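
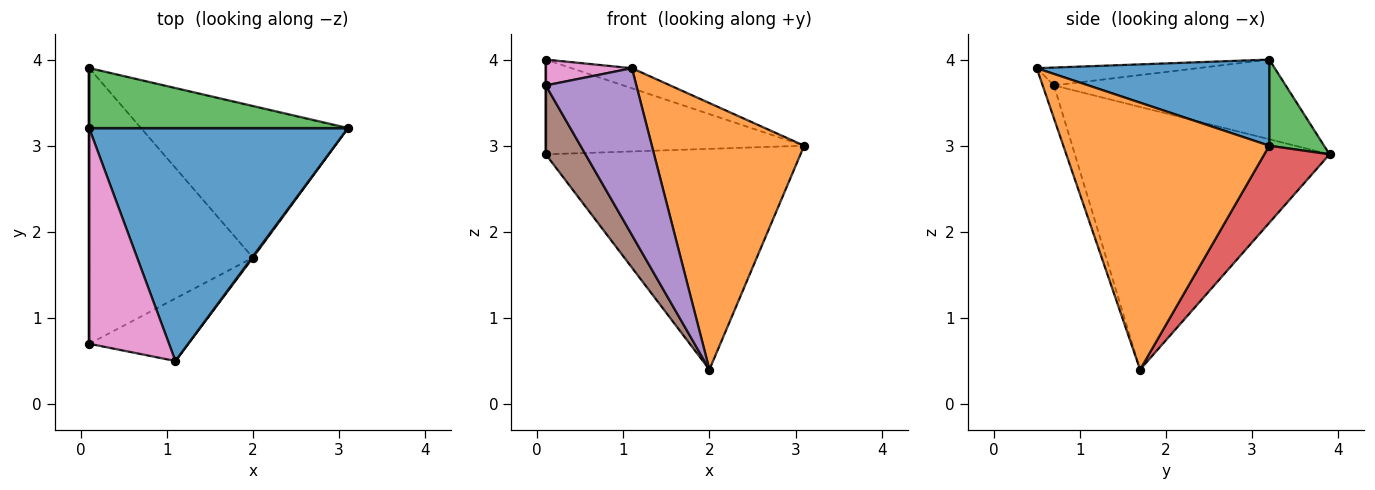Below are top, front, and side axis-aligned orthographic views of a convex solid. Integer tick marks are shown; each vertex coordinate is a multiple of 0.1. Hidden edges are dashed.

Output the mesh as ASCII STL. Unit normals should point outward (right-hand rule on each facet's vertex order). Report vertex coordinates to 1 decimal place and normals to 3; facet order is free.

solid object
 facet normal 0.315 0.082 0.946
  outer loop
   vertex 1.1 0.5 3.9
   vertex 3.1 3.2 3.0
   vertex 0.1 3.2 4.0
  endloop
 endfacet
 facet normal 0.804 -0.595 0.003
  outer loop
   vertex 2.0 1.7 0.4
   vertex 3.1 3.2 3.0
   vertex 1.1 0.5 3.9
  endloop
 endfacet
 facet normal 0.176 0.830 0.528
  outer loop
   vertex 0.1 3.9 2.9
   vertex 0.1 3.2 4.0
   vertex 3.1 3.2 3.0
  endloop
 endfacet
 facet normal 0.207 0.807 -0.553
  outer loop
   vertex 0.1 3.9 2.9
   vertex 3.1 3.2 3.0
   vertex 2.0 1.7 0.4
  endloop
 endfacet
 facet normal -0.116 -0.930 -0.349
  outer loop
   vertex 0.1 0.7 3.7
   vertex 2.0 1.7 0.4
   vertex 1.1 0.5 3.9
  endloop
 endfacet
 facet normal -0.841 -0.131 -0.524
  outer loop
   vertex 0.1 0.7 3.7
   vertex 0.1 3.9 2.9
   vertex 2.0 1.7 0.4
  endloop
 endfacet
 facet normal -0.217 -0.116 0.969
  outer loop
   vertex 0.1 0.7 3.7
   vertex 1.1 0.5 3.9
   vertex 0.1 3.2 4.0
  endloop
 endfacet
 facet normal -1.000 0.000 0.000
  outer loop
   vertex 0.1 0.7 3.7
   vertex 0.1 3.2 4.0
   vertex 0.1 3.9 2.9
  endloop
 endfacet
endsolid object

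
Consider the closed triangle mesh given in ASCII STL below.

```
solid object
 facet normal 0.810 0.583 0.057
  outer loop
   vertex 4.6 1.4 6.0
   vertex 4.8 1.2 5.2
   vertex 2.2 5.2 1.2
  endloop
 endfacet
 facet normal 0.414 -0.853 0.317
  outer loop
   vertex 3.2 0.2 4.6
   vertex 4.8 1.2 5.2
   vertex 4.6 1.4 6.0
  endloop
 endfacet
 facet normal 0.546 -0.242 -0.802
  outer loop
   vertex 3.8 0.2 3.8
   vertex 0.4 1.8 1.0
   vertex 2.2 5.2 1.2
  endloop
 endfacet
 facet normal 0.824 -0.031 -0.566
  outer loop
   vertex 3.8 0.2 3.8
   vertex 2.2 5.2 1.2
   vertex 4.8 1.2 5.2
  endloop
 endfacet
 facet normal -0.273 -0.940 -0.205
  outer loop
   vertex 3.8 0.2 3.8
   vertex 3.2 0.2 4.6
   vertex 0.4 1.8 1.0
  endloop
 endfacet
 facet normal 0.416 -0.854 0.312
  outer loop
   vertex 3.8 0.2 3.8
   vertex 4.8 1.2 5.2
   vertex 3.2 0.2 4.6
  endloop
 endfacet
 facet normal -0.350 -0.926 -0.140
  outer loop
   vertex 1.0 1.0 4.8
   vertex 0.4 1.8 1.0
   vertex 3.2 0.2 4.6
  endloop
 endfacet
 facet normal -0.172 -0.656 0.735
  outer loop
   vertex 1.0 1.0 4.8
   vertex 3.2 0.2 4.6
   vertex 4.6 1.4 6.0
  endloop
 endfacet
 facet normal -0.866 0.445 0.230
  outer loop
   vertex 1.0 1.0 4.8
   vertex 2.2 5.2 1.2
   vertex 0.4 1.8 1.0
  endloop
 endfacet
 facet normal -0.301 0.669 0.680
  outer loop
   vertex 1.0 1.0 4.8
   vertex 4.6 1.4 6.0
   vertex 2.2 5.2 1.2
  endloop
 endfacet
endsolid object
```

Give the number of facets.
10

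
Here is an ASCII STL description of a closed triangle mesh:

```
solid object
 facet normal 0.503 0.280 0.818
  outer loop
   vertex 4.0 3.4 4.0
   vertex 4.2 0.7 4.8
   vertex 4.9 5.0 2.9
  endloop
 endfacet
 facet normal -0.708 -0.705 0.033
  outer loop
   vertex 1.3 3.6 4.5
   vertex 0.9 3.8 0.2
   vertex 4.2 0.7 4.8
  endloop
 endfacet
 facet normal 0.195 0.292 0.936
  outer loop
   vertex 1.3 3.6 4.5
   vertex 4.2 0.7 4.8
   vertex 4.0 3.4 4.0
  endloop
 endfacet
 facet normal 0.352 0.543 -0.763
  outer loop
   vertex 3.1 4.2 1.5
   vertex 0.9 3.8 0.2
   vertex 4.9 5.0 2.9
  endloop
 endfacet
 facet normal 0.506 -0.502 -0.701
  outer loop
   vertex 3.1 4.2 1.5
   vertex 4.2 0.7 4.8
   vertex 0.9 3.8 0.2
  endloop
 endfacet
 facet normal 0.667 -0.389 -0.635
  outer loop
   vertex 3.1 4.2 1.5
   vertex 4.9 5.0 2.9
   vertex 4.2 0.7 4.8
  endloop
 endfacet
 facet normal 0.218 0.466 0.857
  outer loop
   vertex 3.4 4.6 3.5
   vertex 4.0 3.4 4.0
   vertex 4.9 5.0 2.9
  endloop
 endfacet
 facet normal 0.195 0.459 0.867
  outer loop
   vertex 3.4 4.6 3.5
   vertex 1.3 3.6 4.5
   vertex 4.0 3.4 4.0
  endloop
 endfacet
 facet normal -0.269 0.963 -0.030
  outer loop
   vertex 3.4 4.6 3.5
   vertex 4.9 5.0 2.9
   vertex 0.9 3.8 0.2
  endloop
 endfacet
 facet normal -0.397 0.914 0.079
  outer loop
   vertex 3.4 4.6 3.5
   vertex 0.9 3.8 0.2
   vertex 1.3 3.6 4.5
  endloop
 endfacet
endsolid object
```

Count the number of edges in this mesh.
15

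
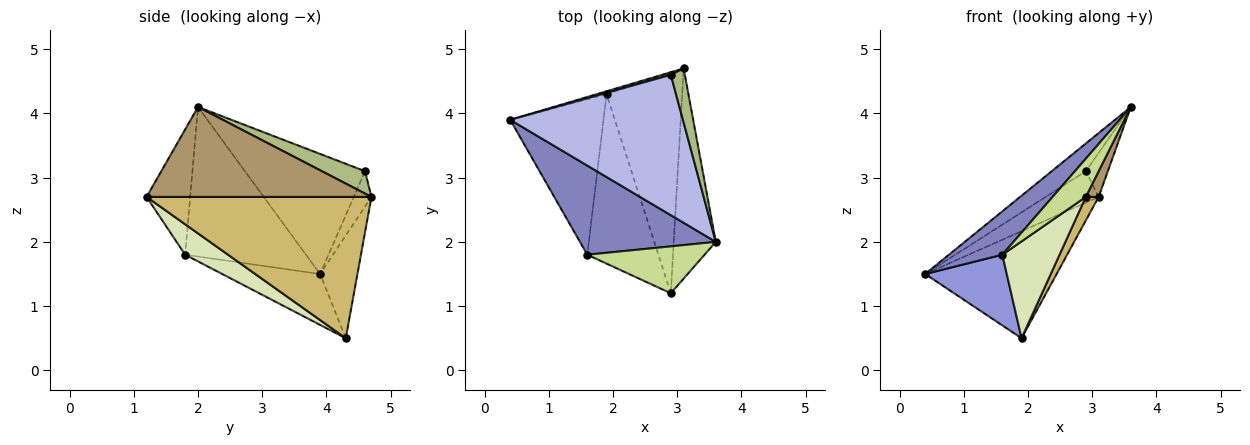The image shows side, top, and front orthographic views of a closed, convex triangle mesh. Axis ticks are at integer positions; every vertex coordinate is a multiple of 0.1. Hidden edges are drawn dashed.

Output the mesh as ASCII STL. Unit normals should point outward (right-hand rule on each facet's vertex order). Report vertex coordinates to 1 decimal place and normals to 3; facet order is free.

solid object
 facet normal -0.274 0.962 -0.026
  outer loop
   vertex 1.9 4.3 0.5
   vertex 0.4 3.9 1.5
   vertex 3.1 4.7 2.7
  endloop
 endfacet
 facet normal -0.704 -0.311 0.639
  outer loop
   vertex 1.6 1.8 1.8
   vertex 3.6 2.0 4.1
   vertex 0.4 3.9 1.5
  endloop
 endfacet
 facet normal -0.445 -0.371 -0.815
  outer loop
   vertex 1.6 1.8 1.8
   vertex 0.4 3.9 1.5
   vertex 1.9 4.3 0.5
  endloop
 endfacet
 facet normal -0.564 0.160 0.810
  outer loop
   vertex 2.9 4.6 3.1
   vertex 0.4 3.9 1.5
   vertex 3.6 2.0 4.1
  endloop
 endfacet
 facet normal -0.315 0.946 0.079
  outer loop
   vertex 2.9 4.6 3.1
   vertex 3.1 4.7 2.7
   vertex 0.4 3.9 1.5
  endloop
 endfacet
 facet normal 0.777 0.397 0.488
  outer loop
   vertex 2.9 4.6 3.1
   vertex 3.6 2.0 4.1
   vertex 3.1 4.7 2.7
  endloop
 endfacet
 facet normal -0.638 -0.487 0.597
  outer loop
   vertex 2.9 1.2 2.7
   vertex 3.6 2.0 4.1
   vertex 1.6 1.8 1.8
  endloop
 endfacet
 facet normal 0.349 -0.465 -0.814
  outer loop
   vertex 2.9 1.2 2.7
   vertex 1.6 1.8 1.8
   vertex 1.9 4.3 0.5
  endloop
 endfacet
 facet normal 0.905 -0.052 -0.423
  outer loop
   vertex 2.9 1.2 2.7
   vertex 3.1 4.7 2.7
   vertex 3.6 2.0 4.1
  endloop
 endfacet
 facet normal 0.881 -0.050 -0.471
  outer loop
   vertex 2.9 1.2 2.7
   vertex 1.9 4.3 0.5
   vertex 3.1 4.7 2.7
  endloop
 endfacet
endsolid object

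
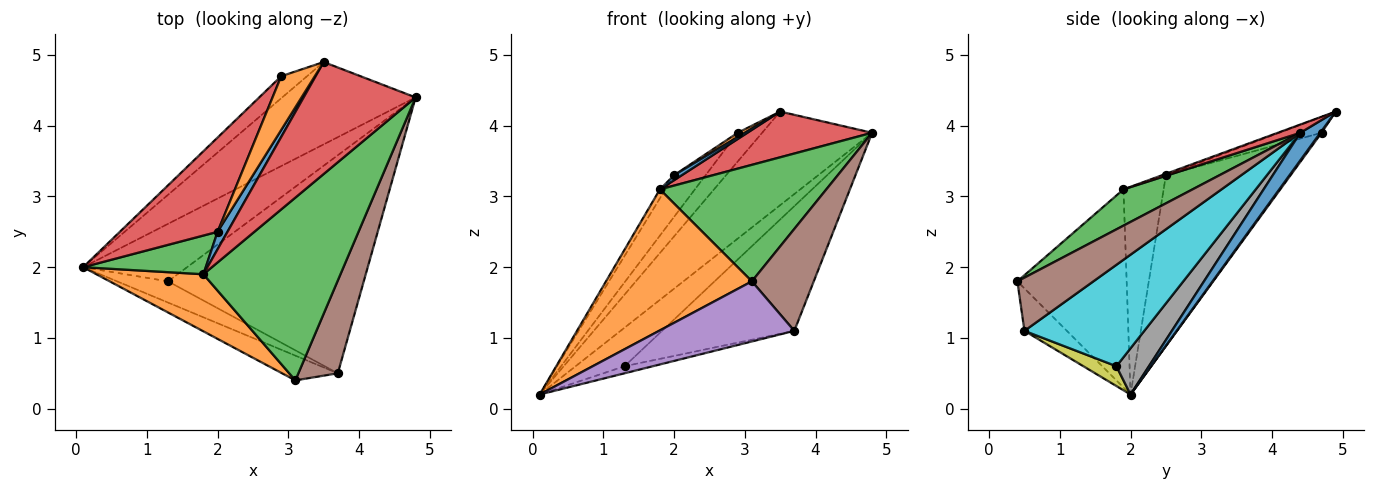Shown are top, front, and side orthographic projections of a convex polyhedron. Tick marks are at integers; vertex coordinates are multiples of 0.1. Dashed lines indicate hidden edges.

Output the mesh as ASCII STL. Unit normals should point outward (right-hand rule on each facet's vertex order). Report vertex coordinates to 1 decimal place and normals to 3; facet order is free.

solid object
 facet normal 0.135 0.744 -0.654
  outer loop
   vertex 3.5 4.9 4.2
   vertex 4.8 4.4 3.9
   vertex 0.1 2.0 0.2
  endloop
 endfacet
 facet normal -0.570 -0.761 0.308
  outer loop
   vertex 1.8 1.9 3.1
   vertex 0.1 2.0 0.2
   vertex 3.1 0.4 1.8
  endloop
 endfacet
 facet normal 0.218 -0.525 0.823
  outer loop
   vertex 1.8 1.9 3.1
   vertex 3.1 0.4 1.8
   vertex 4.8 4.4 3.9
  endloop
 endfacet
 facet normal 0.068 -0.377 0.924
  outer loop
   vertex 1.8 1.9 3.1
   vertex 4.8 4.4 3.9
   vertex 3.5 4.9 4.2
  endloop
 endfacet
 facet normal -0.279 -0.888 -0.366
  outer loop
   vertex 3.7 0.5 1.1
   vertex 3.1 0.4 1.8
   vertex 0.1 2.0 0.2
  endloop
 endfacet
 facet normal 0.672 -0.547 0.498
  outer loop
   vertex 3.7 0.5 1.1
   vertex 4.8 4.4 3.9
   vertex 3.1 0.4 1.8
  endloop
 endfacet
 facet normal 0.040 0.792 -0.609
  outer loop
   vertex 2.9 4.7 3.9
   vertex 3.5 4.9 4.2
   vertex 0.1 2.0 0.2
  endloop
 endfacet
 facet normal 0.347 0.522 -0.779
  outer loop
   vertex 1.3 1.8 0.6
   vertex 0.1 2.0 0.2
   vertex 4.8 4.4 3.9
  endloop
 endfacet
 facet normal 0.346 0.297 -0.890
  outer loop
   vertex 1.3 1.8 0.6
   vertex 3.7 0.5 1.1
   vertex 0.1 2.0 0.2
  endloop
 endfacet
 facet normal 0.410 0.453 -0.792
  outer loop
   vertex 1.3 1.8 0.6
   vertex 4.8 4.4 3.9
   vertex 3.7 0.5 1.1
  endloop
 endfacet
 facet normal -0.136 -0.272 0.953
  outer loop
   vertex 2.0 2.5 3.3
   vertex 1.8 1.9 3.1
   vertex 3.5 4.9 4.2
  endloop
 endfacet
 facet normal -0.427 -0.071 0.901
  outer loop
   vertex 2.0 2.5 3.3
   vertex 3.5 4.9 4.2
   vertex 2.9 4.7 3.9
  endloop
 endfacet
 facet normal -0.855 0.117 0.505
  outer loop
   vertex 2.0 2.5 3.3
   vertex 0.1 2.0 0.2
   vertex 1.8 1.9 3.1
  endloop
 endfacet
 facet normal -0.848 0.215 0.485
  outer loop
   vertex 2.0 2.5 3.3
   vertex 2.9 4.7 3.9
   vertex 0.1 2.0 0.2
  endloop
 endfacet
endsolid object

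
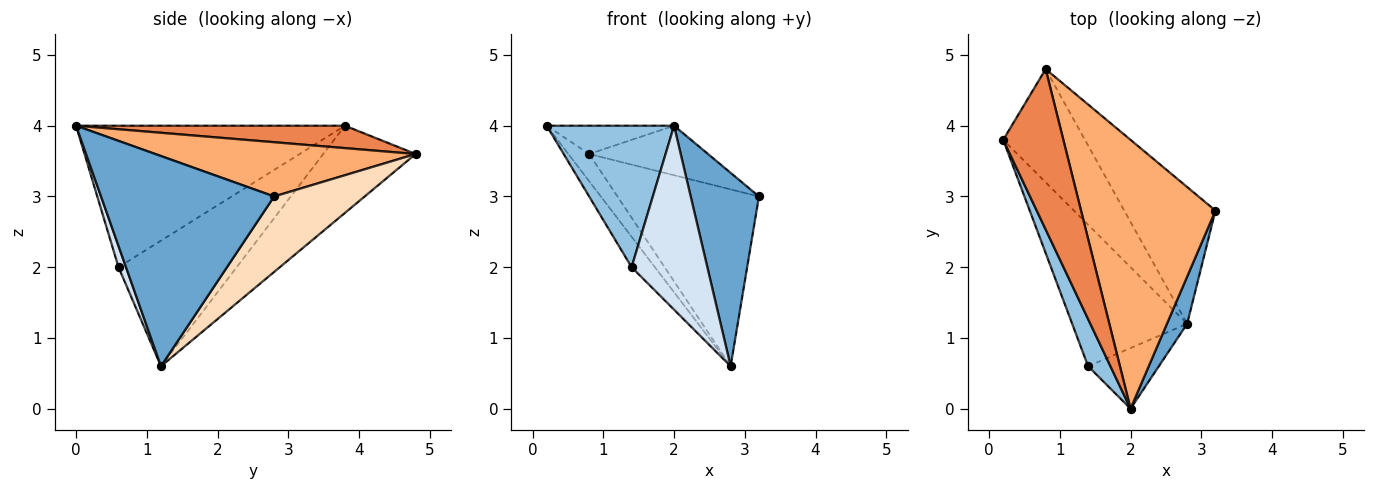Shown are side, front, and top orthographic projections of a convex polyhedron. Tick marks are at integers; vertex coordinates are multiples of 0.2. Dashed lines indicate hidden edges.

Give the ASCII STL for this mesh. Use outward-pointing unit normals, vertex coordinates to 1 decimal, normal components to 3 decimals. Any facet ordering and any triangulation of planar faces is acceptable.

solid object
 facet normal 0.927 -0.365 0.089
  outer loop
   vertex 2.8 1.2 0.6
   vertex 3.2 2.8 3.0
   vertex 2.0 0.0 4.0
  endloop
 endfacet
 facet normal -0.895 -0.424 0.141
  outer loop
   vertex 1.4 0.6 2.0
   vertex 2.0 0.0 4.0
   vertex 0.2 3.8 4.0
  endloop
 endfacet
 facet normal -0.730 0.144 -0.668
  outer loop
   vertex 1.4 0.6 2.0
   vertex 0.2 3.8 4.0
   vertex 2.8 1.2 0.6
  endloop
 endfacet
 facet normal 0.094 -0.946 -0.312
  outer loop
   vertex 1.4 0.6 2.0
   vertex 2.8 1.2 0.6
   vertex 2.0 0.0 4.0
  endloop
 endfacet
 facet normal 0.344 0.163 0.925
  outer loop
   vertex 0.8 4.8 3.6
   vertex 0.2 3.8 4.0
   vertex 2.0 0.0 4.0
  endloop
 endfacet
 facet normal 0.369 0.168 0.914
  outer loop
   vertex 0.8 4.8 3.6
   vertex 2.0 0.0 4.0
   vertex 3.2 2.8 3.0
  endloop
 endfacet
 facet normal -0.720 0.162 -0.675
  outer loop
   vertex 0.8 4.8 3.6
   vertex 2.8 1.2 0.6
   vertex 0.2 3.8 4.0
  endloop
 endfacet
 facet normal 0.452 0.706 -0.546
  outer loop
   vertex 0.8 4.8 3.6
   vertex 3.2 2.8 3.0
   vertex 2.8 1.2 0.6
  endloop
 endfacet
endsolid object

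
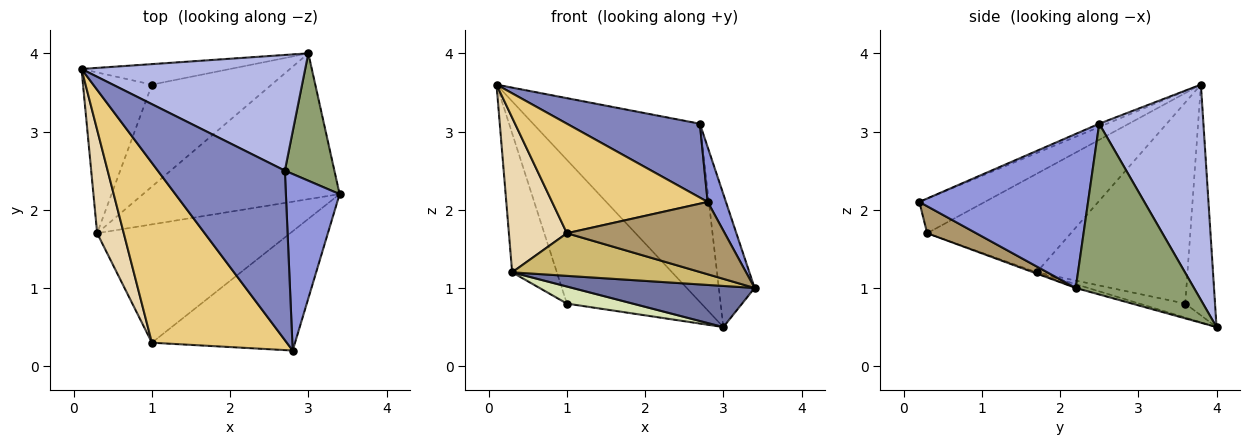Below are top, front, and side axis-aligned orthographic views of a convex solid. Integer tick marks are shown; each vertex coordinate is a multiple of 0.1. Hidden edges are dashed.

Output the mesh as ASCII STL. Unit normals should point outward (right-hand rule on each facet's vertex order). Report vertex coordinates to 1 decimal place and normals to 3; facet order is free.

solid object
 facet normal -0.018 -0.271 -0.962
  outer loop
   vertex 0.3 1.7 1.2
   vertex 3.0 4.0 0.5
   vertex 3.4 2.2 1.0
  endloop
 endfacet
 facet normal -0.023 -0.399 0.916
  outer loop
   vertex 2.7 2.5 3.1
   vertex 0.1 3.8 3.6
   vertex 2.8 0.2 2.1
  endloop
 endfacet
 facet normal 0.939 -0.102 0.328
  outer loop
   vertex 2.7 2.5 3.1
   vertex 2.8 0.2 2.1
   vertex 3.4 2.2 1.0
  endloop
 endfacet
 facet normal 0.464 0.743 0.482
  outer loop
   vertex 2.7 2.5 3.1
   vertex 3.0 4.0 0.5
   vertex 0.1 3.8 3.6
  endloop
 endfacet
 facet normal 0.922 0.279 0.268
  outer loop
   vertex 2.7 2.5 3.1
   vertex 3.4 2.2 1.0
   vertex 3.0 4.0 0.5
  endloop
 endfacet
 facet normal -0.214 0.967 -0.138
  outer loop
   vertex 1.0 3.6 0.8
   vertex 0.1 3.8 3.6
   vertex 3.0 4.0 0.5
  endloop
 endfacet
 facet normal -0.911 0.270 -0.312
  outer loop
   vertex 1.0 3.6 0.8
   vertex 0.3 1.7 1.2
   vertex 0.1 3.8 3.6
  endloop
 endfacet
 facet normal -0.114 -0.164 -0.980
  outer loop
   vertex 1.0 3.6 0.8
   vertex 3.0 4.0 0.5
   vertex 0.3 1.7 1.2
  endloop
 endfacet
 facet normal 0.159 -0.512 -0.844
  outer loop
   vertex 1.0 0.3 1.7
   vertex 3.4 2.2 1.0
   vertex 2.8 0.2 2.1
  endloop
 endfacet
 facet normal -0.006 -0.339 -0.941
  outer loop
   vertex 1.0 0.3 1.7
   vertex 0.3 1.7 1.2
   vertex 3.4 2.2 1.0
  endloop
 endfacet
 facet normal -0.214 -0.508 0.834
  outer loop
   vertex 1.0 0.3 1.7
   vertex 2.8 0.2 2.1
   vertex 0.1 3.8 3.6
  endloop
 endfacet
 facet normal -0.900 -0.363 0.243
  outer loop
   vertex 1.0 0.3 1.7
   vertex 0.1 3.8 3.6
   vertex 0.3 1.7 1.2
  endloop
 endfacet
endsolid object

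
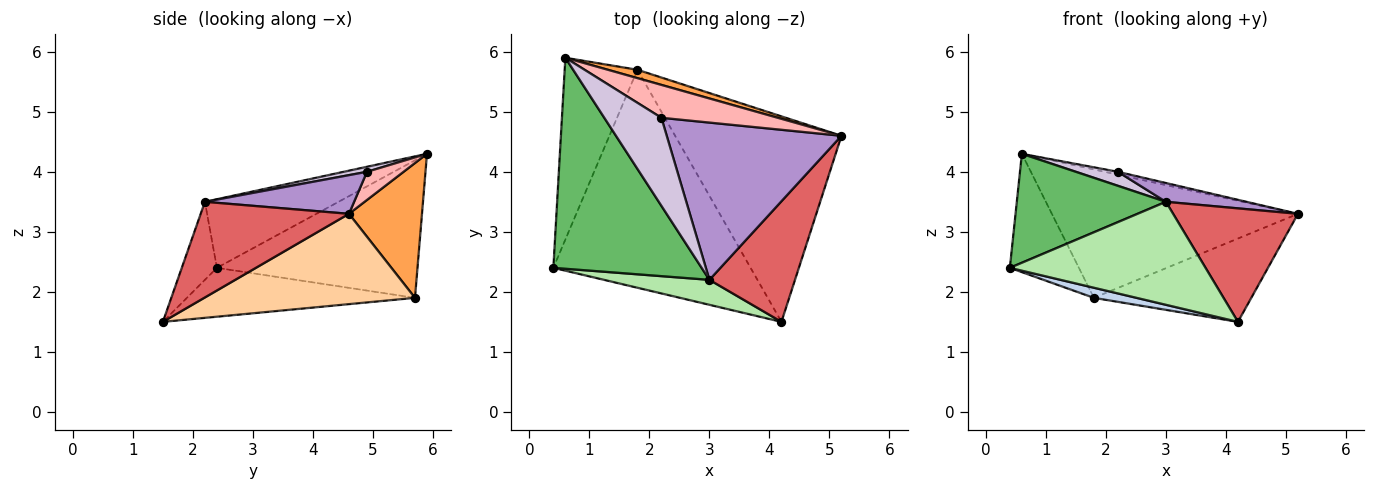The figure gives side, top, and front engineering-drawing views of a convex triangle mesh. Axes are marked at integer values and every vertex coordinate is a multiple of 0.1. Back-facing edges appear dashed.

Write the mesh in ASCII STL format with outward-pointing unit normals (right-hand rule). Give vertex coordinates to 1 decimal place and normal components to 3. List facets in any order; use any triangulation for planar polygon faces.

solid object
 facet normal -0.846 0.291 -0.447
  outer loop
   vertex 1.8 5.7 1.9
   vertex 0.4 2.4 2.4
   vertex 0.6 5.9 4.3
  endloop
 endfacet
 facet normal -0.240 -0.045 -0.970
  outer loop
   vertex 1.8 5.7 1.9
   vertex 4.2 1.5 1.5
   vertex 0.4 2.4 2.4
  endloop
 endfacet
 facet normal 0.284 0.957 0.062
  outer loop
   vertex 1.8 5.7 1.9
   vertex 0.6 5.9 4.3
   vertex 5.2 4.6 3.3
  endloop
 endfacet
 facet normal 0.449 0.336 -0.828
  outer loop
   vertex 1.8 5.7 1.9
   vertex 5.2 4.6 3.3
   vertex 4.2 1.5 1.5
  endloop
 endfacet
 facet normal -0.380 -0.424 0.822
  outer loop
   vertex 3.0 2.2 3.5
   vertex 0.6 5.9 4.3
   vertex 0.4 2.4 2.4
  endloop
 endfacet
 facet normal -0.172 -0.957 0.232
  outer loop
   vertex 3.0 2.2 3.5
   vertex 0.4 2.4 2.4
   vertex 4.2 1.5 1.5
  endloop
 endfacet
 facet normal 0.631 -0.532 0.565
  outer loop
   vertex 3.0 2.2 3.5
   vertex 4.2 1.5 1.5
   vertex 5.2 4.6 3.3
  endloop
 endfacet
 facet normal 0.234 0.085 0.968
  outer loop
   vertex 2.2 4.9 4.0
   vertex 5.2 4.6 3.3
   vertex 0.6 5.9 4.3
  endloop
 endfacet
 facet normal 0.215 -0.116 0.970
  outer loop
   vertex 2.2 4.9 4.0
   vertex 3.0 2.2 3.5
   vertex 5.2 4.6 3.3
  endloop
 endfacet
 facet normal 0.087 -0.157 0.984
  outer loop
   vertex 2.2 4.9 4.0
   vertex 0.6 5.9 4.3
   vertex 3.0 2.2 3.5
  endloop
 endfacet
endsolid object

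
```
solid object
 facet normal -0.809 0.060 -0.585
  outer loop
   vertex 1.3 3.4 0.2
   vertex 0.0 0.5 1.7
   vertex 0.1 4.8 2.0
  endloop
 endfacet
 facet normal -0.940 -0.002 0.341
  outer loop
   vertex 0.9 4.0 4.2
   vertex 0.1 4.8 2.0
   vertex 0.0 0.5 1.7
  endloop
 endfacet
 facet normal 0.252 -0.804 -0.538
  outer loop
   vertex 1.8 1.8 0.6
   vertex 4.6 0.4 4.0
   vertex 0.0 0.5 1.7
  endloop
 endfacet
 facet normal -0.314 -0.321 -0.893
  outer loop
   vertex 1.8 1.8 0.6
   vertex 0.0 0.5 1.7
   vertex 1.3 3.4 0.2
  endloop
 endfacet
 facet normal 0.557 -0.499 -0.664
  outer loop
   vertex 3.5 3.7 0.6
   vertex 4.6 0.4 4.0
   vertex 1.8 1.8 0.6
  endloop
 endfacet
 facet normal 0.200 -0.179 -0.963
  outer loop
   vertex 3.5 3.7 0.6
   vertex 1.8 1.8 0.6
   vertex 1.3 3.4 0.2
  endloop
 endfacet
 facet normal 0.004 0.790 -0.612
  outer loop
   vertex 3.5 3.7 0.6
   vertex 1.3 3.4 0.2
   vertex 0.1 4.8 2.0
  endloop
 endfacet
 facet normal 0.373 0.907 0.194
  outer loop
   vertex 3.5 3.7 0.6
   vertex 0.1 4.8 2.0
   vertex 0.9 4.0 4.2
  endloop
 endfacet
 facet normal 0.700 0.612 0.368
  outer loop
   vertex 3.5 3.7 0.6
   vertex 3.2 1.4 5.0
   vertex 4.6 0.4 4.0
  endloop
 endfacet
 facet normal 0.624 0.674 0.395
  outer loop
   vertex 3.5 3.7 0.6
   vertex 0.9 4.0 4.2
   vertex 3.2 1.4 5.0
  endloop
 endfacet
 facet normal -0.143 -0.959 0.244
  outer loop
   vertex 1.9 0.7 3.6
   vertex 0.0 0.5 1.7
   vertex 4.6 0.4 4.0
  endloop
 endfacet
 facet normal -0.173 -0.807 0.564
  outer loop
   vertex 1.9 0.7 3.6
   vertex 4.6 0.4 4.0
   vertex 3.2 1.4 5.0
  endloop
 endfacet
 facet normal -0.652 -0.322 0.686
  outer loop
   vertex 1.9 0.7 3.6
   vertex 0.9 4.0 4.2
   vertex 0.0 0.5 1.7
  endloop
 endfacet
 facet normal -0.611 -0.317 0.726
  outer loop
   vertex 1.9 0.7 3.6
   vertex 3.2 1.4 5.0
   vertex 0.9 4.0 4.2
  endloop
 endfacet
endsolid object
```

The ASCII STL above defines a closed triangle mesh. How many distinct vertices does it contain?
9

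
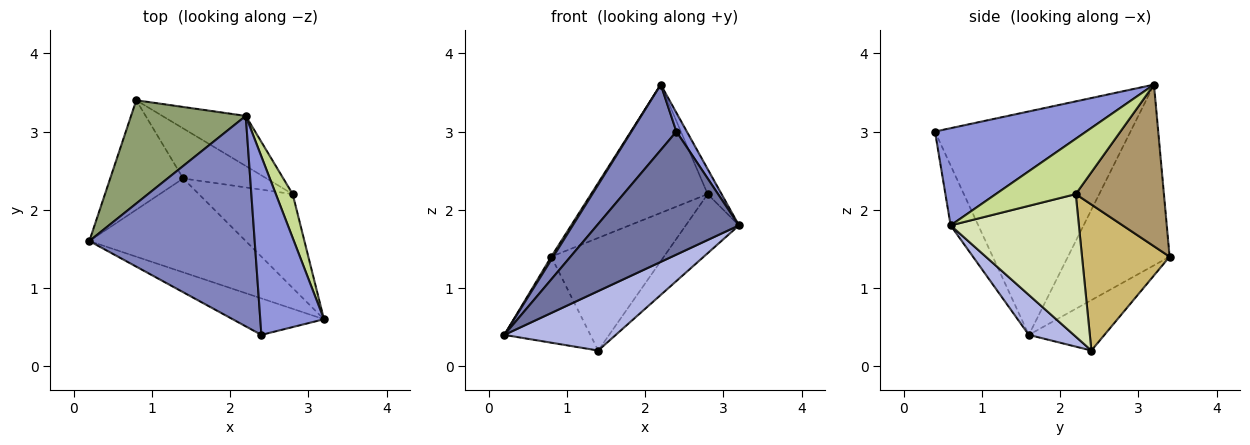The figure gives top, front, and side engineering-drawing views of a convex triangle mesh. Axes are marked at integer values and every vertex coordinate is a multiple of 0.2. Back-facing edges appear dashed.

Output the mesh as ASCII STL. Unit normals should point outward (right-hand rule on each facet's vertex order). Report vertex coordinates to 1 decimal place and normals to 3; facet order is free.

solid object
 facet normal -0.184 -0.942 -0.280
  outer loop
   vertex 2.4 0.4 3.0
   vertex 0.2 1.6 0.4
   vertex 3.2 0.6 1.8
  endloop
 endfacet
 facet normal -0.790 -0.182 0.585
  outer loop
   vertex 2.4 0.4 3.0
   vertex 2.2 3.2 3.6
   vertex 0.2 1.6 0.4
  endloop
 endfacet
 facet normal 0.835 -0.058 0.547
  outer loop
   vertex 2.4 0.4 3.0
   vertex 3.2 0.6 1.8
   vertex 2.2 3.2 3.6
  endloop
 endfacet
 facet normal 0.211 -0.523 -0.826
  outer loop
   vertex 1.4 2.4 0.2
   vertex 3.2 0.6 1.8
   vertex 0.2 1.6 0.4
  endloop
 endfacet
 facet normal -0.844 -0.016 0.536
  outer loop
   vertex 0.8 3.4 1.4
   vertex 0.2 1.6 0.4
   vertex 2.2 3.2 3.6
  endloop
 endfacet
 facet normal -0.477 0.543 -0.691
  outer loop
   vertex 0.8 3.4 1.4
   vertex 1.4 2.4 0.2
   vertex 0.2 1.6 0.4
  endloop
 endfacet
 facet normal 0.944 0.164 0.287
  outer loop
   vertex 2.8 2.2 2.2
   vertex 2.2 3.2 3.6
   vertex 3.2 0.6 1.8
  endloop
 endfacet
 facet normal 0.789 0.327 -0.520
  outer loop
   vertex 2.8 2.2 2.2
   vertex 3.2 0.6 1.8
   vertex 1.4 2.4 0.2
  endloop
 endfacet
 facet normal 0.576 0.762 -0.297
  outer loop
   vertex 2.8 2.2 2.2
   vertex 0.8 3.4 1.4
   vertex 2.2 3.2 3.6
  endloop
 endfacet
 facet normal 0.579 0.745 -0.331
  outer loop
   vertex 2.8 2.2 2.2
   vertex 1.4 2.4 0.2
   vertex 0.8 3.4 1.4
  endloop
 endfacet
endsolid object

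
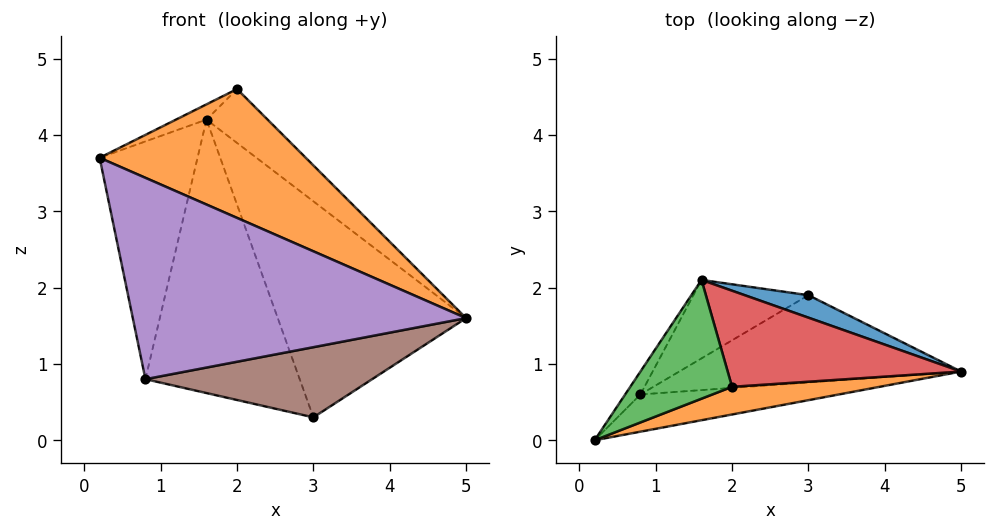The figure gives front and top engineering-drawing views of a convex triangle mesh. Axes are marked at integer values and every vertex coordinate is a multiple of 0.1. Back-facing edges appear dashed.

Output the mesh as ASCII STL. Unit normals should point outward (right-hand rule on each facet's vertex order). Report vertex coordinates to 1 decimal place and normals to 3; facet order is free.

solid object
 facet normal 0.395 0.914 0.095
  outer loop
   vertex 3.0 1.9 0.3
   vertex 1.6 2.1 4.2
   vertex 5.0 0.9 1.6
  endloop
 endfacet
 facet normal 0.265 -0.943 0.202
  outer loop
   vertex 2.0 0.7 4.6
   vertex 0.2 0.0 3.7
   vertex 5.0 0.9 1.6
  endloop
 endfacet
 facet normal -0.479 0.112 0.871
  outer loop
   vertex 2.0 0.7 4.6
   vertex 1.6 2.1 4.2
   vertex 0.2 0.0 3.7
  endloop
 endfacet
 facet normal 0.643 0.375 0.668
  outer loop
   vertex 2.0 0.7 4.6
   vertex 5.0 0.9 1.6
   vertex 1.6 2.1 4.2
  endloop
 endfacet
 facet normal 0.104 -0.978 -0.181
  outer loop
   vertex 0.8 0.6 0.8
   vertex 5.0 0.9 1.6
   vertex 0.2 0.0 3.7
  endloop
 endfacet
 facet normal 0.190 -0.615 -0.765
  outer loop
   vertex 0.8 0.6 0.8
   vertex 3.0 1.9 0.3
   vertex 5.0 0.9 1.6
  endloop
 endfacet
 facet normal -0.825 0.563 -0.054
  outer loop
   vertex 0.8 0.6 0.8
   vertex 0.2 0.0 3.7
   vertex 1.6 2.1 4.2
  endloop
 endfacet
 facet normal -0.533 0.813 -0.233
  outer loop
   vertex 0.8 0.6 0.8
   vertex 1.6 2.1 4.2
   vertex 3.0 1.9 0.3
  endloop
 endfacet
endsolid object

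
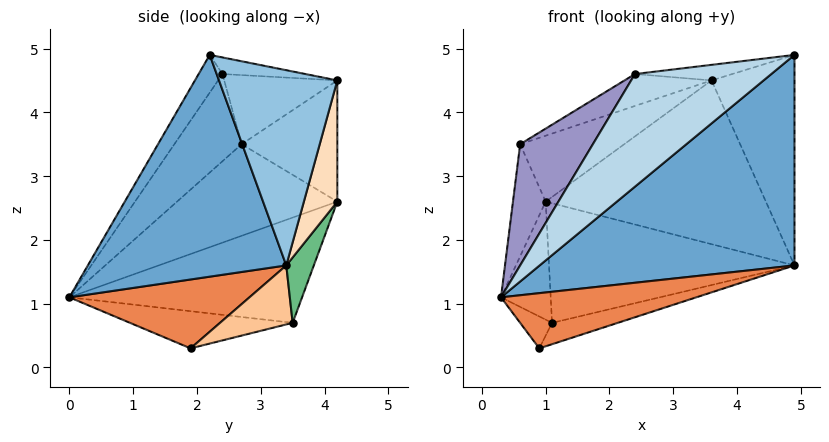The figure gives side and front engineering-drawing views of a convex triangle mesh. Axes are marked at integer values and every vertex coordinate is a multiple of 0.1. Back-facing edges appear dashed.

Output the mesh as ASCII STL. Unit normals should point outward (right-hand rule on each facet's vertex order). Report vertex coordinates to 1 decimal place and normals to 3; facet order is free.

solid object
 facet normal 0.591 -0.758 -0.276
  outer loop
   vertex 4.9 2.2 4.9
   vertex 0.3 0.0 1.1
   vertex 4.9 3.4 1.6
  endloop
 endfacet
 facet normal 0.802 0.562 0.204
  outer loop
   vertex 4.9 2.2 4.9
   vertex 4.9 3.4 1.6
   vertex 3.6 4.2 4.5
  endloop
 endfacet
 facet normal -0.136 -0.777 0.614
  outer loop
   vertex 2.4 2.4 4.6
   vertex 0.3 0.0 1.1
   vertex 4.9 2.2 4.9
  endloop
 endfacet
 facet normal -0.108 0.127 0.986
  outer loop
   vertex 2.4 2.4 4.6
   vertex 4.9 2.2 4.9
   vertex 3.6 4.2 4.5
  endloop
 endfacet
 facet normal 0.426 -0.462 -0.778
  outer loop
   vertex 0.9 1.9 0.3
   vertex 4.9 3.4 1.6
   vertex 0.3 0.0 1.1
  endloop
 endfacet
 facet normal -0.945 0.185 -0.269
  outer loop
   vertex 0.9 1.9 0.3
   vertex 0.3 0.0 1.1
   vertex 1.1 3.5 0.7
  endloop
 endfacet
 facet normal 0.231 0.209 -0.950
  outer loop
   vertex 0.9 1.9 0.3
   vertex 1.1 3.5 0.7
   vertex 4.9 3.4 1.6
  endloop
 endfacet
 facet normal 0.147 0.968 -0.201
  outer loop
   vertex 1.0 4.2 2.6
   vertex 3.6 4.2 4.5
   vertex 4.9 3.4 1.6
  endloop
 endfacet
 facet normal 0.105 0.935 -0.339
  outer loop
   vertex 1.0 4.2 2.6
   vertex 4.9 3.4 1.6
   vertex 1.1 3.5 0.7
  endloop
 endfacet
 facet normal -0.970 0.207 -0.127
  outer loop
   vertex 1.0 4.2 2.6
   vertex 1.1 3.5 0.7
   vertex 0.3 0.0 1.1
  endloop
 endfacet
 facet normal -0.447 0.344 0.826
  outer loop
   vertex 0.6 2.7 3.5
   vertex 2.4 2.4 4.6
   vertex 3.6 4.2 4.5
  endloop
 endfacet
 facet normal -0.497 0.540 0.679
  outer loop
   vertex 0.6 2.7 3.5
   vertex 3.6 4.2 4.5
   vertex 1.0 4.2 2.6
  endloop
 endfacet
 facet normal -0.502 -0.543 0.673
  outer loop
   vertex 0.6 2.7 3.5
   vertex 0.3 0.0 1.1
   vertex 2.4 2.4 4.6
  endloop
 endfacet
 facet normal -0.975 0.199 -0.102
  outer loop
   vertex 0.6 2.7 3.5
   vertex 1.0 4.2 2.6
   vertex 0.3 0.0 1.1
  endloop
 endfacet
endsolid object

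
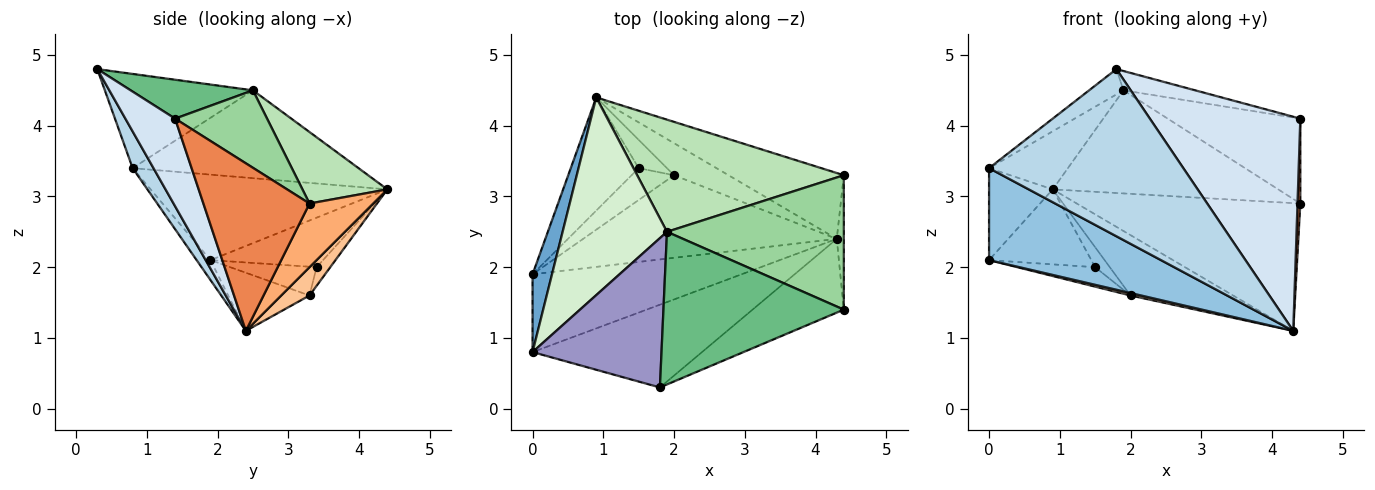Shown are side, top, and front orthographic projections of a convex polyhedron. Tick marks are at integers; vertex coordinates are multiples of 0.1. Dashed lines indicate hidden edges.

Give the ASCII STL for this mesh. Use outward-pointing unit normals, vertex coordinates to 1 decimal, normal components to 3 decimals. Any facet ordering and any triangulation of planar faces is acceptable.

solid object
 facet normal -0.943 0.254 0.215
  outer loop
   vertex 0.0 1.9 2.1
   vertex 0.0 0.8 3.4
   vertex 0.9 4.4 3.1
  endloop
 endfacet
 facet normal -0.061 -0.762 -0.645
  outer loop
   vertex 0.0 1.9 2.1
   vertex 4.3 2.4 1.1
   vertex 0.0 0.8 3.4
  endloop
 endfacet
 facet normal 0.096 -0.892 -0.442
  outer loop
   vertex 1.8 0.3 4.8
   vertex 0.0 0.8 3.4
   vertex 4.3 2.4 1.1
  endloop
 endfacet
 facet normal 0.298 -0.903 -0.311
  outer loop
   vertex 1.8 0.3 4.8
   vertex 4.3 2.4 1.1
   vertex 4.4 1.4 4.1
  endloop
 endfacet
 facet normal 0.999 -0.027 -0.042
  outer loop
   vertex 4.4 3.3 2.9
   vertex 4.4 1.4 4.1
   vertex 4.3 2.4 1.1
  endloop
 endfacet
 facet normal 0.245 0.862 -0.444
  outer loop
   vertex 4.4 3.3 2.9
   vertex 4.3 2.4 1.1
   vertex 0.9 4.4 3.1
  endloop
 endfacet
 facet normal 0.237 0.858 -0.456
  outer loop
   vertex 2.0 3.3 1.6
   vertex 0.9 4.4 3.1
   vertex 4.3 2.4 1.1
  endloop
 endfacet
 facet normal -0.223 -0.029 -0.974
  outer loop
   vertex 2.0 3.3 1.6
   vertex 4.3 2.4 1.1
   vertex 0.0 1.9 2.1
  endloop
 endfacet
 facet normal 0.209 0.123 0.970
  outer loop
   vertex 1.9 2.5 4.5
   vertex 1.8 0.3 4.8
   vertex 4.4 1.4 4.1
  endloop
 endfacet
 facet normal 0.347 0.501 0.793
  outer loop
   vertex 1.9 2.5 4.5
   vertex 4.4 1.4 4.1
   vertex 4.4 3.3 2.9
  endloop
 endfacet
 facet normal 0.247 0.656 0.714
  outer loop
   vertex 1.9 2.5 4.5
   vertex 4.4 3.3 2.9
   vertex 0.9 4.4 3.1
  endloop
 endfacet
 facet normal -0.628 0.219 0.746
  outer loop
   vertex 1.9 2.5 4.5
   vertex 0.9 4.4 3.1
   vertex 0.0 0.8 3.4
  endloop
 endfacet
 facet normal -0.585 0.136 0.800
  outer loop
   vertex 1.9 2.5 4.5
   vertex 0.0 0.8 3.4
   vertex 1.8 0.3 4.8
  endloop
 endfacet
 facet normal -0.519 0.472 -0.712
  outer loop
   vertex 1.5 3.4 2.0
   vertex 0.0 1.9 2.1
   vertex 0.9 4.4 3.1
  endloop
 endfacet
 facet normal -0.474 0.507 -0.720
  outer loop
   vertex 1.5 3.4 2.0
   vertex 0.9 4.4 3.1
   vertex 2.0 3.3 1.6
  endloop
 endfacet
 facet normal -0.501 0.451 -0.739
  outer loop
   vertex 1.5 3.4 2.0
   vertex 2.0 3.3 1.6
   vertex 0.0 1.9 2.1
  endloop
 endfacet
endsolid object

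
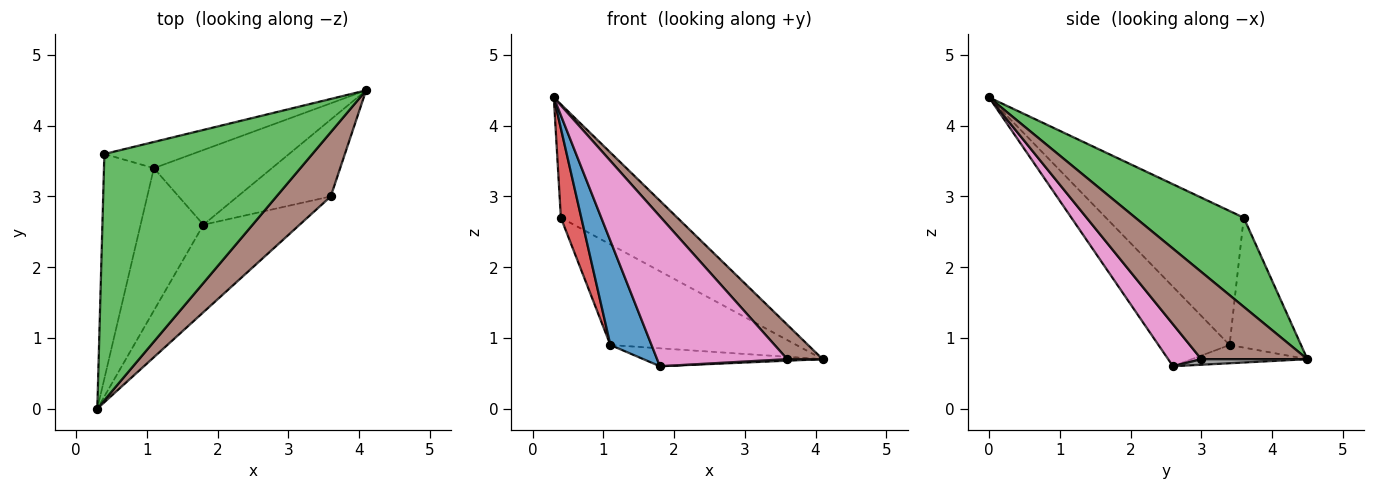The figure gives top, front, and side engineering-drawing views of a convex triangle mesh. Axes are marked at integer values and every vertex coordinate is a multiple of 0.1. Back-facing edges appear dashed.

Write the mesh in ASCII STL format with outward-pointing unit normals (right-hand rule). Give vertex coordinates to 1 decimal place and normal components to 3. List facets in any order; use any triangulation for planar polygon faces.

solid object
 facet normal -0.714 -0.413 -0.565
  outer loop
   vertex 1.1 3.4 0.9
   vertex 1.8 2.6 0.6
   vertex 0.3 0.0 4.4
  endloop
 endfacet
 facet normal -0.149 0.231 -0.962
  outer loop
   vertex 1.1 3.4 0.9
   vertex 4.1 4.5 0.7
   vertex 1.8 2.6 0.6
  endloop
 endfacet
 facet normal 0.363 0.390 0.846
  outer loop
   vertex 0.4 3.6 2.7
   vertex 0.3 0.0 4.4
   vertex 4.1 4.5 0.7
  endloop
 endfacet
 facet normal -0.928 -0.137 -0.346
  outer loop
   vertex 0.4 3.6 2.7
   vertex 1.1 3.4 0.9
   vertex 0.3 0.0 4.4
  endloop
 endfacet
 facet normal -0.348 0.907 -0.236
  outer loop
   vertex 0.4 3.6 2.7
   vertex 4.1 4.5 0.7
   vertex 1.1 3.4 0.9
  endloop
 endfacet
 facet normal 0.817 -0.272 0.508
  outer loop
   vertex 3.6 3.0 0.7
   vertex 4.1 4.5 0.7
   vertex 0.3 0.0 4.4
  endloop
 endfacet
 facet normal 0.215 -0.843 -0.492
  outer loop
   vertex 3.6 3.0 0.7
   vertex 0.3 0.0 4.4
   vertex 1.8 2.6 0.6
  endloop
 endfacet
 facet normal 0.060 -0.020 -0.998
  outer loop
   vertex 3.6 3.0 0.7
   vertex 1.8 2.6 0.6
   vertex 4.1 4.5 0.7
  endloop
 endfacet
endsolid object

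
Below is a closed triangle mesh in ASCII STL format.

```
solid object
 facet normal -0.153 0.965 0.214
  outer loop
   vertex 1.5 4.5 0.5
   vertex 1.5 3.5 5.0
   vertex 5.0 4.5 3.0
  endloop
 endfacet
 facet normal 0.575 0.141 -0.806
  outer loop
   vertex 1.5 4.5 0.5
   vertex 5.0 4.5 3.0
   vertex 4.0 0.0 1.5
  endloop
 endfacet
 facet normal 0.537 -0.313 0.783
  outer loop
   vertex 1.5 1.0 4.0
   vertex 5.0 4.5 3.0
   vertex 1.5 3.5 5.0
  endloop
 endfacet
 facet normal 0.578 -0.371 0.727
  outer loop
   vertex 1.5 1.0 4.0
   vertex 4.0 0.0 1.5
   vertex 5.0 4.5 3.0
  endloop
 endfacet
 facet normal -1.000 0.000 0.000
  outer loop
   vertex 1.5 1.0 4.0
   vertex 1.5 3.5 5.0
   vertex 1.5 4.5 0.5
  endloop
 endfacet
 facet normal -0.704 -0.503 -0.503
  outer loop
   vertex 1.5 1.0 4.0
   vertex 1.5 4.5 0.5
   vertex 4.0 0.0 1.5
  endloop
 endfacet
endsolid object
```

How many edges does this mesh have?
9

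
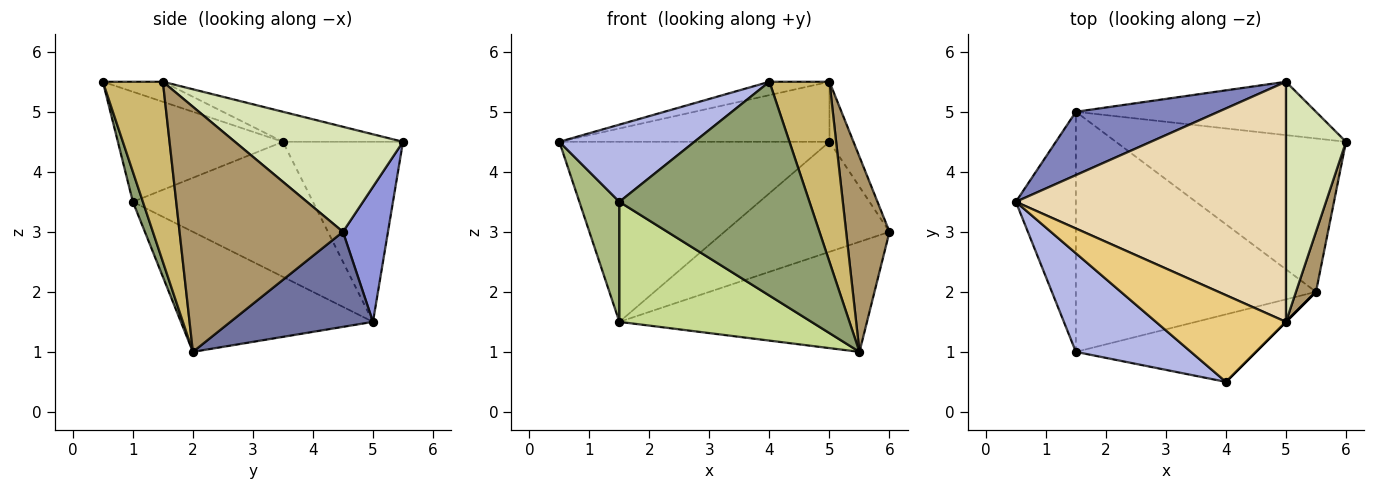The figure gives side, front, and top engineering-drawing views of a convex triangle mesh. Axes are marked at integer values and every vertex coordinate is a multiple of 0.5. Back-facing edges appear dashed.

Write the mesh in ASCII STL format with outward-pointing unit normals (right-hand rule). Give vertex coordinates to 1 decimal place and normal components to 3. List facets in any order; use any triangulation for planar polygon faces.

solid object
 facet normal 0.318 0.553 -0.770
  outer loop
   vertex 1.5 5.0 1.5
   vertex 6.0 4.5 3.0
   vertex 5.5 2.0 1.0
  endloop
 endfacet
 facet normal -0.387 0.870 0.306
  outer loop
   vertex 5.0 5.5 4.5
   vertex 1.5 5.0 1.5
   vertex 0.5 3.5 4.5
  endloop
 endfacet
 facet normal 0.238 0.874 -0.424
  outer loop
   vertex 5.0 5.5 4.5
   vertex 6.0 4.5 3.0
   vertex 1.5 5.0 1.5
  endloop
 endfacet
 facet normal -0.602 -0.492 0.629
  outer loop
   vertex 1.5 1.0 3.5
   vertex 4.0 0.5 5.5
   vertex 0.5 3.5 4.5
  endloop
 endfacet
 facet normal 0.050 -0.952 -0.301
  outer loop
   vertex 1.5 1.0 3.5
   vertex 5.5 2.0 1.0
   vertex 4.0 0.5 5.5
  endloop
 endfacet
 facet normal -0.896 -0.199 -0.398
  outer loop
   vertex 1.5 1.0 3.5
   vertex 0.5 3.5 4.5
   vertex 1.5 5.0 1.5
  endloop
 endfacet
 facet normal -0.408 -0.408 -0.816
  outer loop
   vertex 1.5 1.0 3.5
   vertex 1.5 5.0 1.5
   vertex 5.5 2.0 1.0
  endloop
 endfacet
 facet normal 0.862 0.123 0.492
  outer loop
   vertex 5.0 1.5 5.5
   vertex 6.0 4.5 3.0
   vertex 5.0 5.5 4.5
  endloop
 endfacet
 facet normal 0.964 -0.256 0.079
  outer loop
   vertex 5.0 1.5 5.5
   vertex 5.5 2.0 1.0
   vertex 6.0 4.5 3.0
  endloop
 endfacet
 facet normal 0.707 -0.707 0.000
  outer loop
   vertex 5.0 1.5 5.5
   vertex 4.0 0.5 5.5
   vertex 5.5 2.0 1.0
  endloop
 endfacet
 facet normal -0.150 0.150 0.977
  outer loop
   vertex 5.0 1.5 5.5
   vertex 0.5 3.5 4.5
   vertex 4.0 0.5 5.5
  endloop
 endfacet
 facet normal -0.107 0.241 0.965
  outer loop
   vertex 5.0 1.5 5.5
   vertex 5.0 5.5 4.5
   vertex 0.5 3.5 4.5
  endloop
 endfacet
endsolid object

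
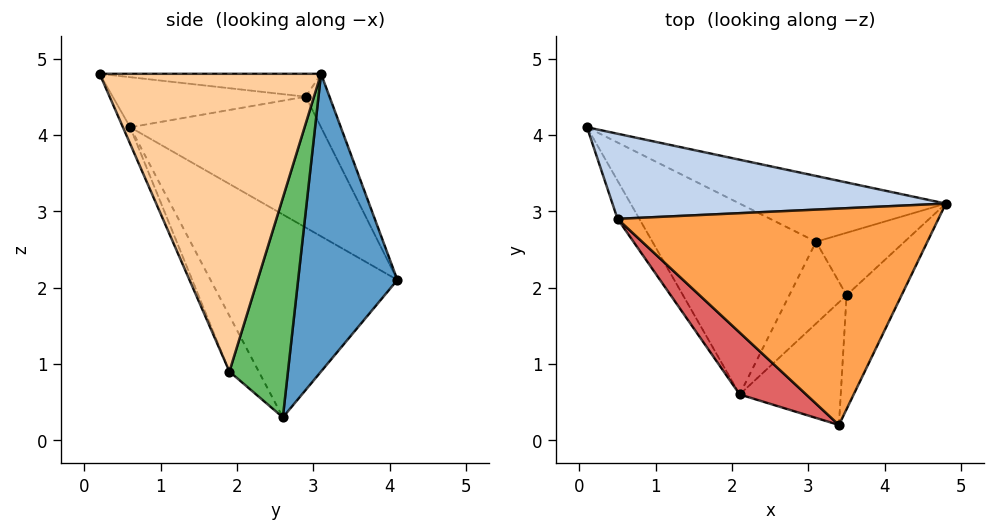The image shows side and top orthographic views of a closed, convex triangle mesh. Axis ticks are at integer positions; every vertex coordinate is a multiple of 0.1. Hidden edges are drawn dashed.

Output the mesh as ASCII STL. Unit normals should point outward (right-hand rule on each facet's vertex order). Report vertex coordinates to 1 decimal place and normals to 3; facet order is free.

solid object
 facet normal 0.325 0.919 -0.225
  outer loop
   vertex 3.1 2.6 0.3
   vertex 0.1 4.1 2.1
   vertex 4.8 3.1 4.8
  endloop
 endfacet
 facet normal -0.073 0.887 0.456
  outer loop
   vertex 0.5 2.9 4.5
   vertex 4.8 3.1 4.8
   vertex 0.1 4.1 2.1
  endloop
 endfacet
 facet normal -0.071 0.034 0.997
  outer loop
   vertex 0.5 2.9 4.5
   vertex 3.4 0.2 4.8
   vertex 4.8 3.1 4.8
  endloop
 endfacet
 facet normal 0.888 -0.429 -0.164
  outer loop
   vertex 3.5 1.9 0.9
   vertex 4.8 3.1 4.8
   vertex 3.4 0.2 4.8
  endloop
 endfacet
 facet normal 0.908 0.205 -0.366
  outer loop
   vertex 3.5 1.9 0.9
   vertex 3.1 2.6 0.3
   vertex 4.8 3.1 4.8
  endloop
 endfacet
 facet normal -0.824 -0.549 -0.137
  outer loop
   vertex 2.1 0.6 4.1
   vertex 0.5 2.9 4.5
   vertex 0.1 4.1 2.1
  endloop
 endfacet
 facet normal -0.525 -0.487 0.698
  outer loop
   vertex 2.1 0.6 4.1
   vertex 3.4 0.2 4.8
   vertex 0.5 2.9 4.5
  endloop
 endfacet
 facet normal -0.066 -0.914 -0.400
  outer loop
   vertex 2.1 0.6 4.1
   vertex 3.5 1.9 0.9
   vertex 3.4 0.2 4.8
  endloop
 endfacet
 facet normal -0.607 -0.626 -0.489
  outer loop
   vertex 2.1 0.6 4.1
   vertex 0.1 4.1 2.1
   vertex 3.1 2.6 0.3
  endloop
 endfacet
 facet normal -0.490 -0.712 -0.503
  outer loop
   vertex 2.1 0.6 4.1
   vertex 3.1 2.6 0.3
   vertex 3.5 1.9 0.9
  endloop
 endfacet
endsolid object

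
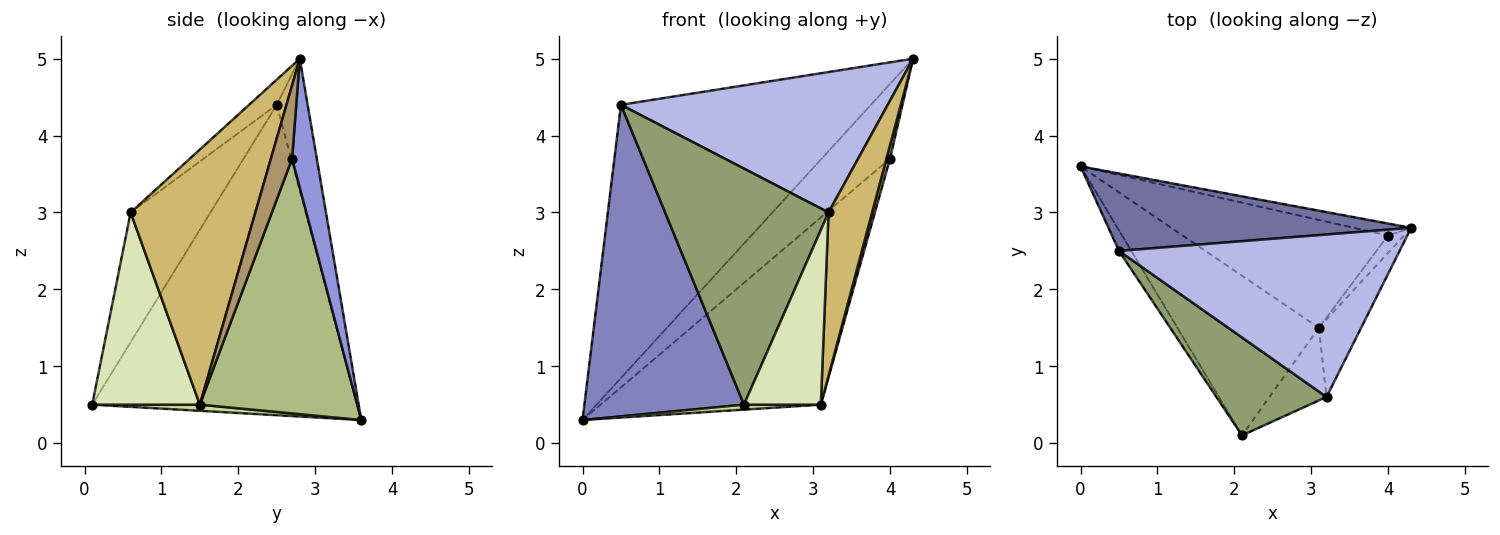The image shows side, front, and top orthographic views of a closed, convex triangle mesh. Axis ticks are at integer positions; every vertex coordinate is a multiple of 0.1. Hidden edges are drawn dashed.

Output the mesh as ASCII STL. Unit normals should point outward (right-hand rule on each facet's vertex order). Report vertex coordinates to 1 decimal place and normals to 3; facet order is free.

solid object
 facet normal -0.118 0.955 0.271
  outer loop
   vertex 0.5 2.5 4.4
   vertex 4.3 2.8 5.0
   vertex 0.0 3.6 0.3
  endloop
 endfacet
 facet normal -0.856 -0.516 -0.034
  outer loop
   vertex 0.5 2.5 4.4
   vertex 0.0 3.6 0.3
   vertex 2.1 0.1 0.5
  endloop
 endfacet
 facet normal 0.336 0.930 -0.149
  outer loop
   vertex 4.0 2.7 3.7
   vertex 0.0 3.6 0.3
   vertex 4.3 2.8 5.0
  endloop
 endfacet
 facet normal -0.068 -0.652 0.755
  outer loop
   vertex 3.2 0.6 3.0
   vertex 4.3 2.8 5.0
   vertex 0.5 2.5 4.4
  endloop
 endfacet
 facet normal -0.411 -0.842 0.349
  outer loop
   vertex 3.2 0.6 3.0
   vertex 0.5 2.5 4.4
   vertex 2.1 0.1 0.5
  endloop
 endfacet
 facet normal 0.526 0.737 -0.424
  outer loop
   vertex 3.1 1.5 0.5
   vertex 0.0 3.6 0.3
   vertex 4.0 2.7 3.7
  endloop
 endfacet
 facet normal 0.043 -0.031 -0.999
  outer loop
   vertex 3.1 1.5 0.5
   vertex 2.1 0.1 0.5
   vertex 0.0 3.6 0.3
  endloop
 endfacet
 facet normal 0.791 -0.565 -0.235
  outer loop
   vertex 3.1 1.5 0.5
   vertex 3.2 0.6 3.0
   vertex 2.1 0.1 0.5
  endloop
 endfacet
 facet normal 0.964 -0.163 -0.210
  outer loop
   vertex 3.1 1.5 0.5
   vertex 4.0 2.7 3.7
   vertex 4.3 2.8 5.0
  endloop
 endfacet
 facet normal 0.933 -0.326 -0.155
  outer loop
   vertex 3.1 1.5 0.5
   vertex 4.3 2.8 5.0
   vertex 3.2 0.6 3.0
  endloop
 endfacet
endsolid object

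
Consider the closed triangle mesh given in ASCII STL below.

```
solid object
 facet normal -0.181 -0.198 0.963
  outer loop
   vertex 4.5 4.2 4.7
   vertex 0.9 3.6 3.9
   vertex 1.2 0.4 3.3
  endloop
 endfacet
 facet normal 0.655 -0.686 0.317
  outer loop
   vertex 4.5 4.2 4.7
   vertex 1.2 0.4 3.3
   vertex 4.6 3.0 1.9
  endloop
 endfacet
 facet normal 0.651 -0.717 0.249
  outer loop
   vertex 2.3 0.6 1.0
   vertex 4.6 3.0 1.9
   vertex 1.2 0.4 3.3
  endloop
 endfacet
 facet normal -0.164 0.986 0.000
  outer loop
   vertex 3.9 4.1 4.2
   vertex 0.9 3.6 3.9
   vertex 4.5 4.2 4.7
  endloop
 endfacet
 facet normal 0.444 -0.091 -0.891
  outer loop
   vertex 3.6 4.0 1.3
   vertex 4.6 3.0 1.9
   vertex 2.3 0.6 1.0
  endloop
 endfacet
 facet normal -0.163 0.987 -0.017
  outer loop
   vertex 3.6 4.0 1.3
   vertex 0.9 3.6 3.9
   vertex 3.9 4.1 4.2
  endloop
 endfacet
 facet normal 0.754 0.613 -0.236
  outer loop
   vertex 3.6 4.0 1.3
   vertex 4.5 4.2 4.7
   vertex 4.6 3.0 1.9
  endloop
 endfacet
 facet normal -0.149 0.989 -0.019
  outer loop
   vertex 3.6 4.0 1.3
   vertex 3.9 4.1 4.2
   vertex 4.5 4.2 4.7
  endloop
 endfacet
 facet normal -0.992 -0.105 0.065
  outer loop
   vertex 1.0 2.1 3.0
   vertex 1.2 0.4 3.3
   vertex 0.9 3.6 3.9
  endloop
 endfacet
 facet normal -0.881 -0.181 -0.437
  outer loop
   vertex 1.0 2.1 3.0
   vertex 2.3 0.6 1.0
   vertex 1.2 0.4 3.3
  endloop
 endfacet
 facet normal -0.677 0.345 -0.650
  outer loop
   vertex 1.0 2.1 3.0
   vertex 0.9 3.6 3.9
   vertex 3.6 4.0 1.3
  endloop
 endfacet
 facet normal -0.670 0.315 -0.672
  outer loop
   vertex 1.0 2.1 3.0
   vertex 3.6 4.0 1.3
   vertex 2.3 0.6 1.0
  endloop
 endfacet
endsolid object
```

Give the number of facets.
12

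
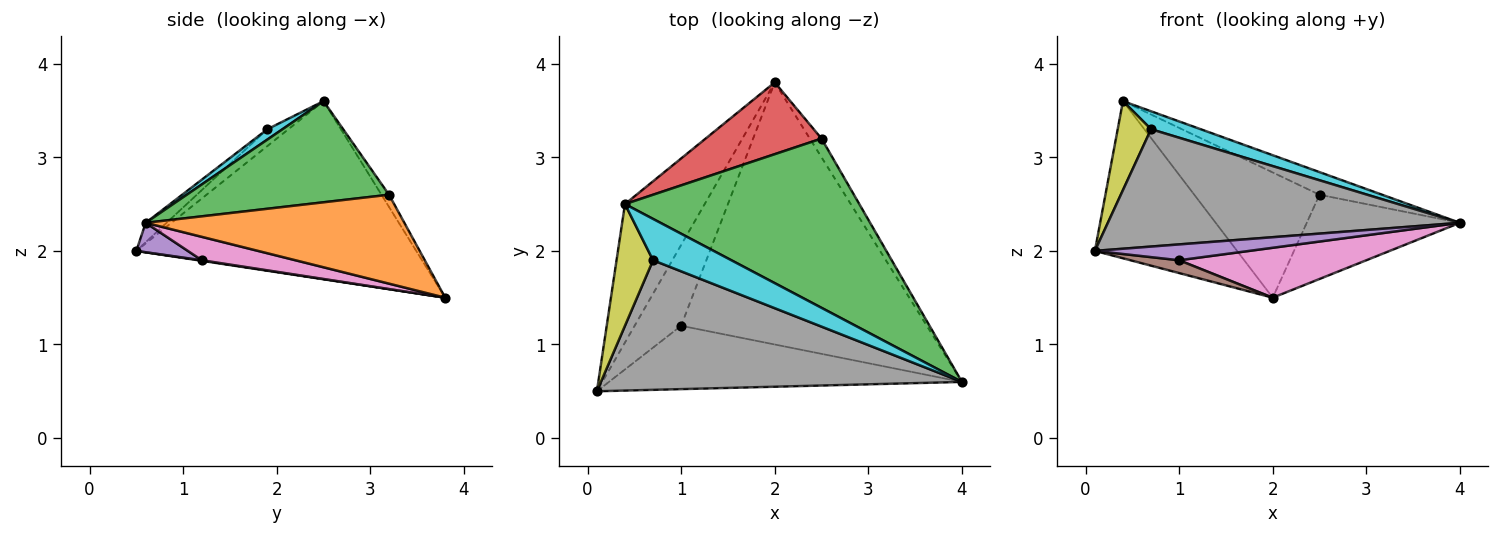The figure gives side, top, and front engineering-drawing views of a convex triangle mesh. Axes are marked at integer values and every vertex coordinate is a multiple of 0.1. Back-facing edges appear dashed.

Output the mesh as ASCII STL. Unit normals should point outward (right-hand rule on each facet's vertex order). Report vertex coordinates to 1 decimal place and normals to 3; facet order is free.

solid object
 facet normal -0.828 0.421 -0.371
  outer loop
   vertex 0.4 2.5 3.6
   vertex 2.0 3.8 1.5
   vertex 0.1 0.5 2.0
  endloop
 endfacet
 facet normal 0.855 0.506 -0.113
  outer loop
   vertex 2.5 3.2 2.6
   vertex 4.0 0.6 2.3
   vertex 2.0 3.8 1.5
  endloop
 endfacet
 facet normal 0.393 0.122 0.911
  outer loop
   vertex 2.5 3.2 2.6
   vertex 0.4 2.5 3.6
   vertex 4.0 0.6 2.3
  endloop
 endfacet
 facet normal -0.052 0.866 0.496
  outer loop
   vertex 2.5 3.2 2.6
   vertex 2.0 3.8 1.5
   vertex 0.4 2.5 3.6
  endloop
 endfacet
 facet normal 0.081 -0.242 -0.967
  outer loop
   vertex 1.0 1.2 1.9
   vertex 4.0 0.6 2.3
   vertex 0.1 0.5 2.0
  endloop
 endfacet
 facet normal 0.012 -0.157 -0.988
  outer loop
   vertex 1.0 1.2 1.9
   vertex 0.1 0.5 2.0
   vertex 2.0 3.8 1.5
  endloop
 endfacet
 facet normal 0.093 -0.186 -0.978
  outer loop
   vertex 1.0 1.2 1.9
   vertex 2.0 3.8 1.5
   vertex 4.0 0.6 2.3
  endloop
 endfacet
 facet normal -0.040 -0.671 0.741
  outer loop
   vertex 0.7 1.9 3.3
   vertex 0.1 0.5 2.0
   vertex 4.0 0.6 2.3
  endloop
 endfacet
 facet normal -0.349 -0.553 0.757
  outer loop
   vertex 0.7 1.9 3.3
   vertex 0.4 2.5 3.6
   vertex 0.1 0.5 2.0
  endloop
 endfacet
 facet normal 0.120 -0.395 0.911
  outer loop
   vertex 0.7 1.9 3.3
   vertex 4.0 0.6 2.3
   vertex 0.4 2.5 3.6
  endloop
 endfacet
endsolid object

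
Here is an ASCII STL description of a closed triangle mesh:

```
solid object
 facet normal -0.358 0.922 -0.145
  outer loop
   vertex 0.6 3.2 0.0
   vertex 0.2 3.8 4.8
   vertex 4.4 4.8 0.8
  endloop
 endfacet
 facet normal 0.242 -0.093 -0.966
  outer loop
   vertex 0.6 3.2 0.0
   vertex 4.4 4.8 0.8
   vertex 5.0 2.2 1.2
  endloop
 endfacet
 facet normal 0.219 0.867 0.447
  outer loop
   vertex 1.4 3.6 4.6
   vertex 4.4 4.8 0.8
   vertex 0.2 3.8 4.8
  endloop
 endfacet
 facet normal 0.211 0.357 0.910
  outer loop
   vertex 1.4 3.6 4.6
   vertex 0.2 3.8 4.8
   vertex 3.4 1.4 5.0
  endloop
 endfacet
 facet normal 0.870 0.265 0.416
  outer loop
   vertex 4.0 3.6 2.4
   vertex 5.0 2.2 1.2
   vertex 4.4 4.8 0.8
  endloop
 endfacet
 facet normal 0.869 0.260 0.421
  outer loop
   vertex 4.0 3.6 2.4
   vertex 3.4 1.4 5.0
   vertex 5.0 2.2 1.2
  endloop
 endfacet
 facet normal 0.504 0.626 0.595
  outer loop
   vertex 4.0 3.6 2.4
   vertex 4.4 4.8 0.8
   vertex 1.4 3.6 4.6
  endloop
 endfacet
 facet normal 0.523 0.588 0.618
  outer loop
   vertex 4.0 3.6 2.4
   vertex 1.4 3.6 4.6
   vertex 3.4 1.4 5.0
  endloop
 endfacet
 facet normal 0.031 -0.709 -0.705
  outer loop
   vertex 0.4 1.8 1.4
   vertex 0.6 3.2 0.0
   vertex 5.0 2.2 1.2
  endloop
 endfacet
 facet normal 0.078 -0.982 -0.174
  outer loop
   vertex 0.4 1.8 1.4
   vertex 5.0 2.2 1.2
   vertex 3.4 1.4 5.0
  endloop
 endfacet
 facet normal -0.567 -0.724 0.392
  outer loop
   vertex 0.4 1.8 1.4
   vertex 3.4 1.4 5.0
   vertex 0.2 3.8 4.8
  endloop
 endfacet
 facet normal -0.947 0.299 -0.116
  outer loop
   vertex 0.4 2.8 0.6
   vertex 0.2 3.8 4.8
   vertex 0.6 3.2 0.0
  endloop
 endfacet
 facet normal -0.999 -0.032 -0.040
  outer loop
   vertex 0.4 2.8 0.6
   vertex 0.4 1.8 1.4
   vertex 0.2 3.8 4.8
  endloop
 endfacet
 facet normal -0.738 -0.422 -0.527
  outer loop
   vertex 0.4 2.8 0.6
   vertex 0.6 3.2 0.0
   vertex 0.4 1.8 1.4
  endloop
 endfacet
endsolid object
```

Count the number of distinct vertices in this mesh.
9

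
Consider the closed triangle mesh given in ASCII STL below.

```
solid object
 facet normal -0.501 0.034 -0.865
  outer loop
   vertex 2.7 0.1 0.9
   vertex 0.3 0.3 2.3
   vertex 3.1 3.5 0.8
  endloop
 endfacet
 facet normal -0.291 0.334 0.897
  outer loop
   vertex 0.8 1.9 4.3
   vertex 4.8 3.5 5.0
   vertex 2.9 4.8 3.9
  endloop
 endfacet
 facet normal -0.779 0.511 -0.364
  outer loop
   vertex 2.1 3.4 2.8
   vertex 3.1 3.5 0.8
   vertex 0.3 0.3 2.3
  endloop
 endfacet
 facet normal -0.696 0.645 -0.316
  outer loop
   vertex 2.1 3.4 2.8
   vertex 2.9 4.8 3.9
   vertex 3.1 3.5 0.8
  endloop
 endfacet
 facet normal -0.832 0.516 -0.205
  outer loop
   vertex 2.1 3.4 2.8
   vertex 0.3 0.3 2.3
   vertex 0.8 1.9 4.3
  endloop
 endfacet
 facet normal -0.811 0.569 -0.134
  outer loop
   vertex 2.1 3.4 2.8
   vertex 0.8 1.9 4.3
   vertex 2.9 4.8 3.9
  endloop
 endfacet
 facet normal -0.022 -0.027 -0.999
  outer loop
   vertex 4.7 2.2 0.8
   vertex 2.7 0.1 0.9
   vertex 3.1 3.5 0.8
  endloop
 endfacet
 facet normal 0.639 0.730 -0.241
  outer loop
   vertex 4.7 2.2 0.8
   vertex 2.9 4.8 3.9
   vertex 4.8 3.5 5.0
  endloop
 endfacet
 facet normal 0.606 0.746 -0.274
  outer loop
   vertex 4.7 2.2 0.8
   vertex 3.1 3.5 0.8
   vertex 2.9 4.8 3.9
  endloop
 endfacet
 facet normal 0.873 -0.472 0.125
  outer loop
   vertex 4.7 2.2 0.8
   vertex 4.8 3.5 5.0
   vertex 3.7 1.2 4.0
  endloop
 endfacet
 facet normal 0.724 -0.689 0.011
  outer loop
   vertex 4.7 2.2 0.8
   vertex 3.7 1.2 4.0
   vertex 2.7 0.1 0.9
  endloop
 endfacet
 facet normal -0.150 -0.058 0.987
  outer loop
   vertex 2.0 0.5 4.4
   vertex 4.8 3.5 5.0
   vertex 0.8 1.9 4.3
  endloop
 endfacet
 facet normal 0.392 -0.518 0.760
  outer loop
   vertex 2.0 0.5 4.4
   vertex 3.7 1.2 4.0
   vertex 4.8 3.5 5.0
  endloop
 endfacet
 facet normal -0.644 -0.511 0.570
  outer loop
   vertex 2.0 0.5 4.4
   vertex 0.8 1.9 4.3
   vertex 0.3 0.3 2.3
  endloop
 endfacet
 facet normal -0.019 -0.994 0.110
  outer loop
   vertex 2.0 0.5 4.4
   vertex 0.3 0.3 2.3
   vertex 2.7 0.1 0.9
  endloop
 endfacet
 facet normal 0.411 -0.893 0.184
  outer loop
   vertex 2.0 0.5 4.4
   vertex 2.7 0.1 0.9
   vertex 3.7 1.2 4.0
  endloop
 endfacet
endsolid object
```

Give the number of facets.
16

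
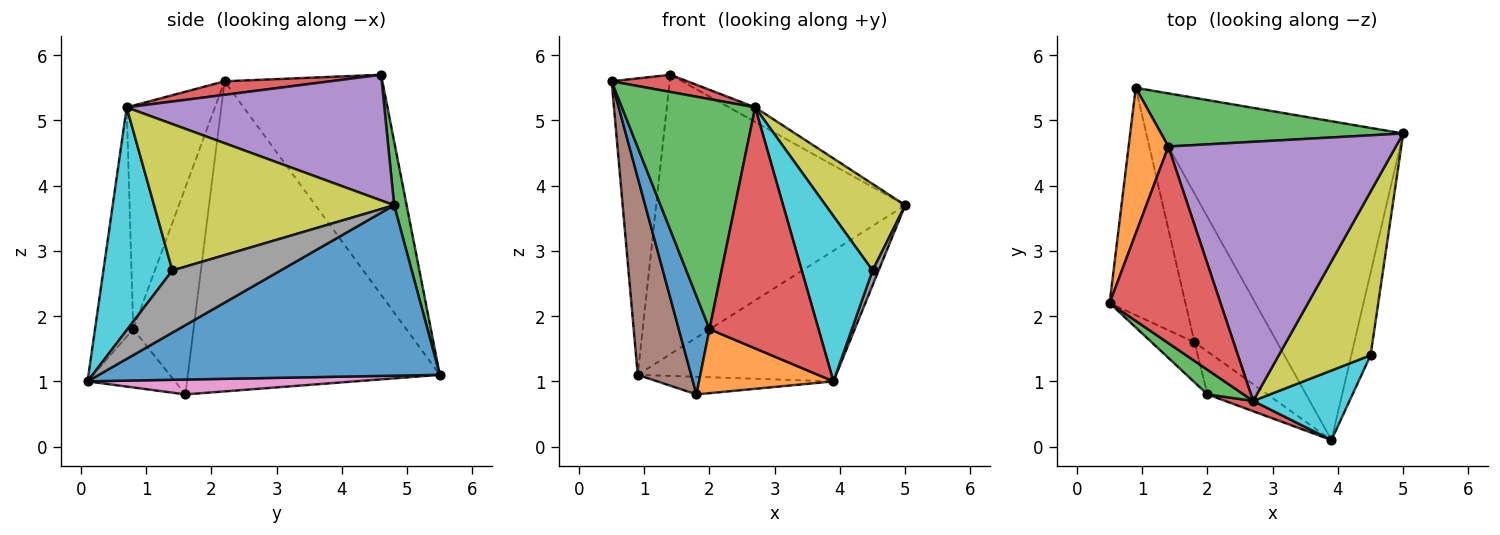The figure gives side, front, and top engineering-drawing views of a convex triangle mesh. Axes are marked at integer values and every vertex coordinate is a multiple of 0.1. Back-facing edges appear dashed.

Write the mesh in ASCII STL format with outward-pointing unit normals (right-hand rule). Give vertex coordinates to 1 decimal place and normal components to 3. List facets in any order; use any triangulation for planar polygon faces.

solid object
 facet normal 0.546 0.318 -0.775
  outer loop
   vertex 0.9 5.5 1.1
   vertex 5.0 4.8 3.7
   vertex 3.9 0.1 1.0
  endloop
 endfacet
 facet normal -0.925 0.340 0.167
  outer loop
   vertex 1.4 4.6 5.7
   vertex 0.9 5.5 1.1
   vertex 0.5 2.2 5.6
  endloop
 endfacet
 facet normal 0.049 0.981 0.187
  outer loop
   vertex 1.4 4.6 5.7
   vertex 5.0 4.8 3.7
   vertex 0.9 5.5 1.1
  endloop
 endfacet
 facet normal 0.121 -0.087 0.989
  outer loop
   vertex 2.7 0.7 5.2
   vertex 1.4 4.6 5.7
   vertex 0.5 2.2 5.6
  endloop
 endfacet
 facet normal 0.483 0.049 0.874
  outer loop
   vertex 2.7 0.7 5.2
   vertex 5.0 4.8 3.7
   vertex 1.4 4.6 5.7
  endloop
 endfacet
 facet normal -0.951 -0.202 -0.232
  outer loop
   vertex 1.8 1.6 0.8
   vertex 0.5 2.2 5.6
   vertex 0.9 5.5 1.1
  endloop
 endfacet
 facet normal 0.176 0.116 -0.978
  outer loop
   vertex 1.8 1.6 0.8
   vertex 0.9 5.5 1.1
   vertex 3.9 0.1 1.0
  endloop
 endfacet
 facet normal 0.954 -0.053 -0.296
  outer loop
   vertex 4.5 1.4 2.7
   vertex 3.9 0.1 1.0
   vertex 5.0 4.8 3.7
  endloop
 endfacet
 facet normal 0.816 -0.270 0.512
  outer loop
   vertex 4.5 1.4 2.7
   vertex 5.0 4.8 3.7
   vertex 2.7 0.7 5.2
  endloop
 endfacet
 facet normal 0.668 -0.686 0.289
  outer loop
   vertex 4.5 1.4 2.7
   vertex 2.7 0.7 5.2
   vertex 3.9 0.1 1.0
  endloop
 endfacet
 facet normal -0.876 -0.446 -0.182
  outer loop
   vertex 2.0 0.8 1.8
   vertex 0.5 2.2 5.6
   vertex 1.8 1.6 0.8
  endloop
 endfacet
 facet normal -0.475 -0.731 -0.490
  outer loop
   vertex 2.0 0.8 1.8
   vertex 1.8 1.6 0.8
   vertex 3.9 0.1 1.0
  endloop
 endfacet
 facet normal -0.550 -0.830 0.089
  outer loop
   vertex 2.0 0.8 1.8
   vertex 2.7 0.7 5.2
   vertex 0.5 2.2 5.6
  endloop
 endfacet
 facet normal -0.330 -0.943 0.040
  outer loop
   vertex 2.0 0.8 1.8
   vertex 3.9 0.1 1.0
   vertex 2.7 0.7 5.2
  endloop
 endfacet
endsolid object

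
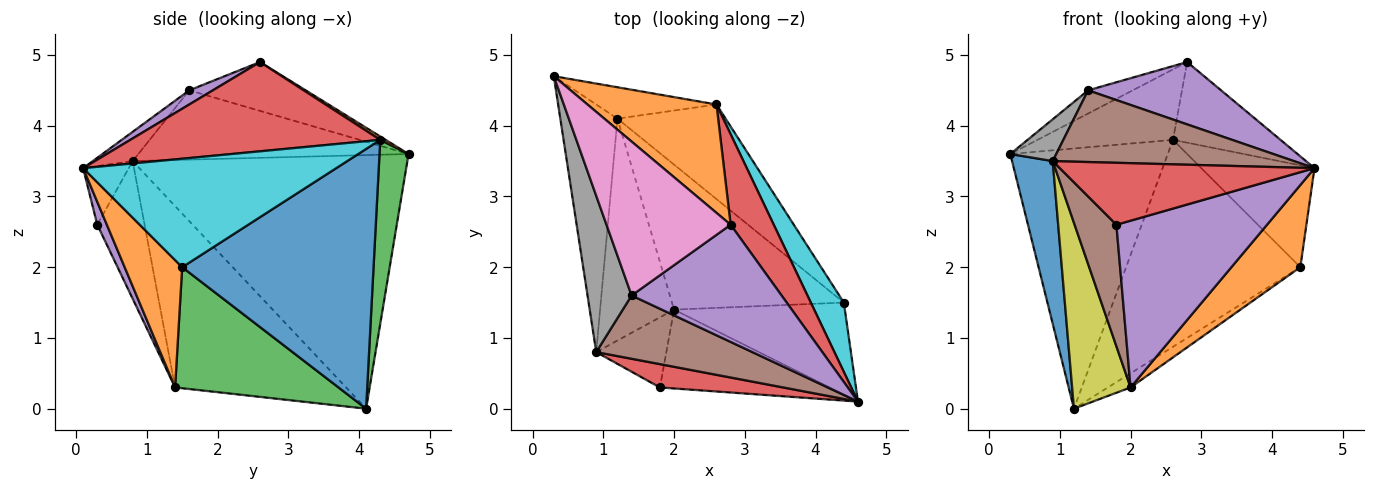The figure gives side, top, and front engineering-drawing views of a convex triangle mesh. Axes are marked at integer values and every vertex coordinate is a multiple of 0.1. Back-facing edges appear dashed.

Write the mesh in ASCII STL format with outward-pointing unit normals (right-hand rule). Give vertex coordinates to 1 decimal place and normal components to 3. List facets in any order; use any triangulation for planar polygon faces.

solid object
 facet normal -0.966 -0.143 -0.218
  outer loop
   vertex 0.9 0.8 3.5
   vertex 0.3 4.7 3.6
   vertex 1.2 4.1 0.0
  endloop
 endfacet
 facet normal 0.022 0.545 0.838
  outer loop
   vertex 2.6 4.3 3.8
   vertex 0.3 4.7 3.6
   vertex 2.8 2.6 4.9
  endloop
 endfacet
 facet normal 0.180 0.977 -0.118
  outer loop
   vertex 2.6 4.3 3.8
   vertex 1.2 4.1 0.0
   vertex 0.3 4.7 3.6
  endloop
 endfacet
 facet normal 0.840 0.361 0.406
  outer loop
   vertex 2.6 4.3 3.8
   vertex 2.8 2.6 4.9
   vertex 4.6 0.1 3.4
  endloop
 endfacet
 facet normal 0.083 -0.468 0.880
  outer loop
   vertex 1.4 1.6 4.5
   vertex 4.6 0.1 3.4
   vertex 2.8 2.6 4.9
  endloop
 endfacet
 facet normal -0.123 -0.744 0.657
  outer loop
   vertex 1.4 1.6 4.5
   vertex 0.9 0.8 3.5
   vertex 4.6 0.1 3.4
  endloop
 endfacet
 facet normal -0.363 0.139 0.922
  outer loop
   vertex 1.4 1.6 4.5
   vertex 2.8 2.6 4.9
   vertex 0.3 4.7 3.6
  endloop
 endfacet
 facet normal -0.835 -0.142 0.531
  outer loop
   vertex 1.4 1.6 4.5
   vertex 0.3 4.7 3.6
   vertex 0.9 0.8 3.5
  endloop
 endfacet
 facet normal -0.883 -0.302 -0.360
  outer loop
   vertex 2.0 1.4 0.3
   vertex 0.9 0.8 3.5
   vertex 1.2 4.1 0.0
  endloop
 endfacet
 facet normal 0.880 0.393 0.268
  outer loop
   vertex 4.4 1.5 2.0
   vertex 2.6 4.3 3.8
   vertex 4.6 0.1 3.4
  endloop
 endfacet
 facet normal 0.707 0.643 -0.294
  outer loop
   vertex 4.4 1.5 2.0
   vertex 1.2 4.1 0.0
   vertex 2.6 4.3 3.8
  endloop
 endfacet
 facet normal 0.486 -0.582 -0.652
  outer loop
   vertex 4.4 1.5 2.0
   vertex 4.6 0.1 3.4
   vertex 2.0 1.4 0.3
  endloop
 endfacet
 facet normal 0.574 0.080 -0.815
  outer loop
   vertex 4.4 1.5 2.0
   vertex 2.0 1.4 0.3
   vertex 1.2 4.1 0.0
  endloop
 endfacet
 facet normal -0.165 -0.923 0.348
  outer loop
   vertex 1.8 0.3 2.6
   vertex 4.6 0.1 3.4
   vertex 0.9 0.8 3.5
  endloop
 endfacet
 facet normal 0.057 -0.903 -0.427
  outer loop
   vertex 1.8 0.3 2.6
   vertex 2.0 1.4 0.3
   vertex 4.6 0.1 3.4
  endloop
 endfacet
 facet normal -0.700 -0.618 -0.357
  outer loop
   vertex 1.8 0.3 2.6
   vertex 0.9 0.8 3.5
   vertex 2.0 1.4 0.3
  endloop
 endfacet
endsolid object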